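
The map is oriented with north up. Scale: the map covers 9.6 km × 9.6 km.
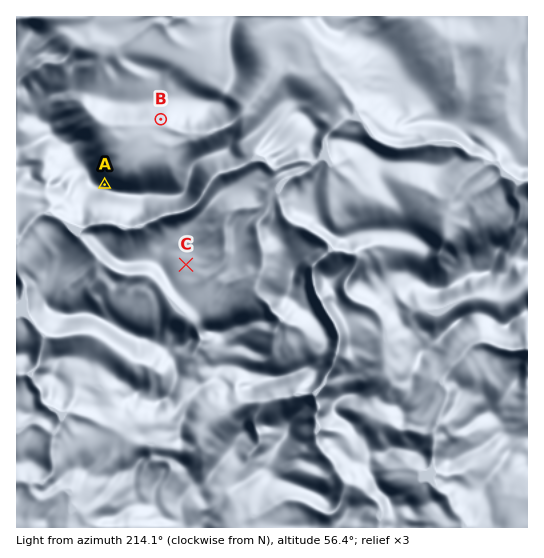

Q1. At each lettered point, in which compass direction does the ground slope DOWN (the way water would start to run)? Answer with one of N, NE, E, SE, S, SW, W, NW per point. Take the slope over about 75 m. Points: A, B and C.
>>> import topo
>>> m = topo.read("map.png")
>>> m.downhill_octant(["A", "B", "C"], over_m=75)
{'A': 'NE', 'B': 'S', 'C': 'E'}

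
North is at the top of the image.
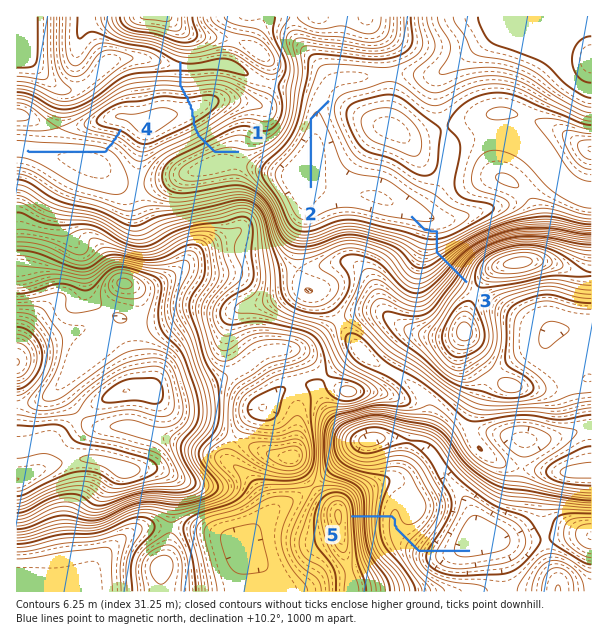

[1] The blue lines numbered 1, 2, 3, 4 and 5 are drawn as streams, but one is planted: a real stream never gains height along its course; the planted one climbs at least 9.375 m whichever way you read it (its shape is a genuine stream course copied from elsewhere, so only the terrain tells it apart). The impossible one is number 1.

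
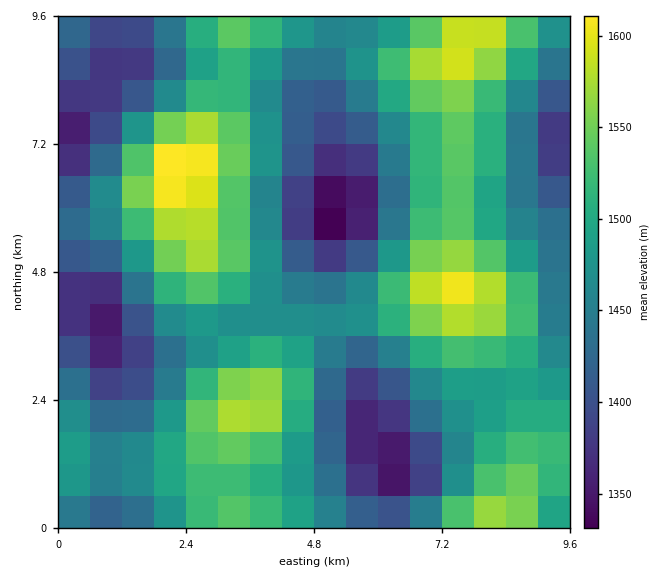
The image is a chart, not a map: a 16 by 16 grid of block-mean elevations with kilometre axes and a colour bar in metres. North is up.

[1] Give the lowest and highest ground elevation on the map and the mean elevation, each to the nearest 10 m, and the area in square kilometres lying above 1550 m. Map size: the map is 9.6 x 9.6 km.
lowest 1320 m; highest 1630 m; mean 1470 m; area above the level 11.8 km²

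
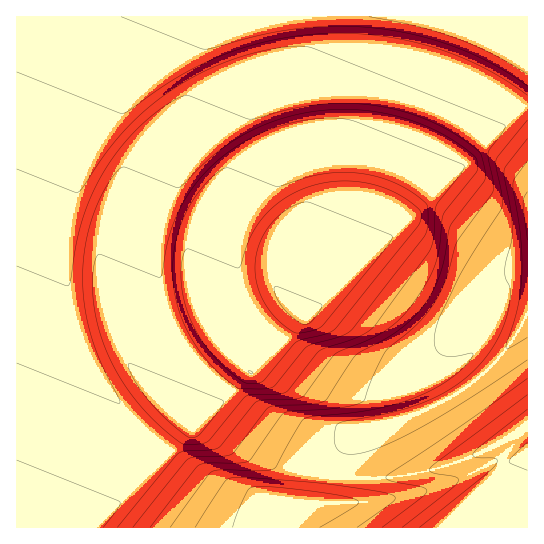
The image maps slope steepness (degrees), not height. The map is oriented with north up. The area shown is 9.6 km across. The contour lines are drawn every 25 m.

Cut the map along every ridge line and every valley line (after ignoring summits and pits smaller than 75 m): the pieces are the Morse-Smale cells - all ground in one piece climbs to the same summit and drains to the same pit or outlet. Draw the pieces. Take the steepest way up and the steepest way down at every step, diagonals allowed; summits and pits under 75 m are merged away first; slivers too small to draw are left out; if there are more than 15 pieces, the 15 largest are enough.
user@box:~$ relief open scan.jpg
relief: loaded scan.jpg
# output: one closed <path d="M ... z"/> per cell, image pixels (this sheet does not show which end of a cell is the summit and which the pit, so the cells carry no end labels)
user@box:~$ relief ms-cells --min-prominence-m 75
<path d="M527 16l-511 1 1 511 74 0 81-79 17-22 4 2 39-39 14-19 5 1 33-33 15-23 8 1 211-206 10-5z"/><path d="M527 107l-9 4-211 206-8-1-15 23-33 33-5-1-14 19-39 39-4-2-17 22-80 78 183 1 4-14 8-13 34 2 2-2 4-31 5-11 30-32 39-8 20-7 28-13 30-22 24-23 25-40z"/><path d="M527 315l-8 16-16 23-36 33-18 12-28 13-20 7-39 8-30 32-5 11-4 31-2 2-34-2-8 13-3 13 251 1z"/>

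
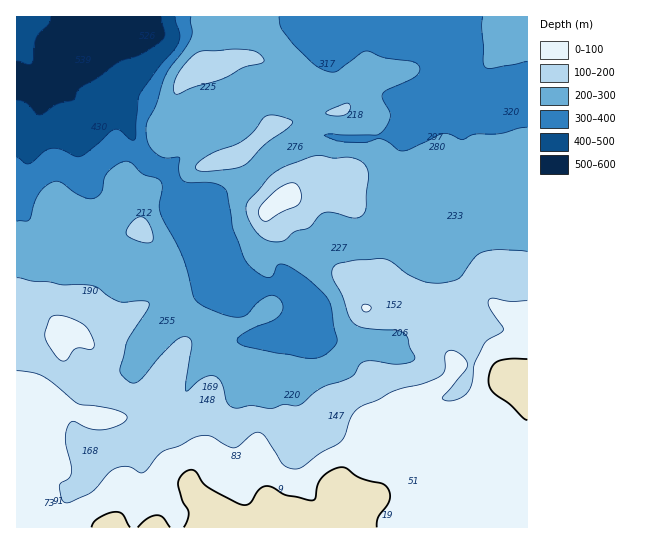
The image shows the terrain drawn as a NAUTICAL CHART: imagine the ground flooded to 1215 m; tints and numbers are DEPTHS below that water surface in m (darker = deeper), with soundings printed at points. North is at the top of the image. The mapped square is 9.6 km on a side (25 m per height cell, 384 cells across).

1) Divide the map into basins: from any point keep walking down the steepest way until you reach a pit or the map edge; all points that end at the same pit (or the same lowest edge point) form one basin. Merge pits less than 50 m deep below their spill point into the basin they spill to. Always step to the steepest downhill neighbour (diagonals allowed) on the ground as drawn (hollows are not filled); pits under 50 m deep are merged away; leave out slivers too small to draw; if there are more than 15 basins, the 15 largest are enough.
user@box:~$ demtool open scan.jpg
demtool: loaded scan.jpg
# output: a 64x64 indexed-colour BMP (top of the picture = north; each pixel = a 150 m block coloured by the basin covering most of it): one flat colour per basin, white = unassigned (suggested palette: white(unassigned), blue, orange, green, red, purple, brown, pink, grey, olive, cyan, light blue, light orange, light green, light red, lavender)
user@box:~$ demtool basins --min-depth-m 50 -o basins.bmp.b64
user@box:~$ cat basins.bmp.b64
<image width="64" height="64" href="data:image/bmp;base64,Qk12CAAAAAAAAHYAAAAoAAAAQAAAAEAAAAABAAQAAAAAAAAIAAATCwAAEwsAABAAAAAAAAAA////ALR3HwAOf/8ALKAsACgn1gC9Z5QAS1aMAMJ34wB/f38AIr28AM++FwDox64AeLv/AIrfmACWmP8A1bDFABERERERERERERERERERERERERERERERERERERERERERERERERERERERERERERERERERERERERERERERERERERERERERERERERERERERERERERERERERERERERERERERERERERERERERERERERERERERERERERERERERERERERERERERERERERERERERERERERERERERERERERERERERERERERERERERERERERERERERERERERERERERERERERERERERERERERERERERERERERERERERERERERERERERERERERERERERERERERERERERERERERERERERERERERERERERERERERERERERERERERERERERERERERERERERERERERERERERERERERERERERERERERERERERERERERERERERERERERERERERERERERERERERERERERERERERERERERERERERERERERERERERERERERERERERERERERERERERERERERERERERERERERERERERERERERERERERERERERERERERERERERERERERERERERERERERERERERERERERERERERERERERERERERERERERERERERERERERERERERERERERERERERERERERERERERERERERERERERERERERERERERERERERERERERERERERERERERERERERERERERERERERERERERERERERERERERERERERERERERERERERERERERERERERERERERERERERERERERERERERERERERERERERERERERERERERERERERERERERERERERERERERERERERERERERERERERERERERERERERERERERERERERERERERERERERERERERERERERERERERERERERERERERERERERERERERERERERERERERERERERERERERERERERERERERERERERERERERERERERERERERERERERERERERERERERERERERERERERERERERERERERERERERERERERERERERERERERERERERERERERERERERERERERERERERERERERERERERERERERERERERERERERERERERERERERERERERERERERERERERERERERERERERERERERERERERERESIiIiEREREREREREREREREREREREREREREREREiERESIiIiIhERERERERERERERERERERERERERERERESIiIiIiIiIiERERERERERERERERERERERERERERERESIiIiIiIiIiIRERERERERERERERERERERERERERERESIiIiIiIiIiIhERERERERERERERERERERERERERERESIiIiIiIiIiIiERERERERERERERERERERERERERERERIiIiIiIiIiIiERERERERERERERERERERERERERERERIiIiIiIiIiIiIRERERERERERERERERERERERERERERIiIiIiIiIiIiIRERERERERERERERERERERERERERERIiIiIiIiIiIiIhEREREREREREREREREREREREREREREiIiIiIiIiIiIiEREREREREREREREREREREREREREREiIiIiIiIiIiIiIRERERERERERERERERERERERERERESIiIiIiIiIiIiIhERERERERERERERERERERERERERESIiIiIiIiIiIiIiIREREREREREREREREREREREREREiIiIiIiIiIiIiIiIhEREREREREREREREREREREREREiIiIiIiIiIiIiIiIiIREREREREREREREREREREREREiIiIiIiIiIiIiIiIiIhEREREREREREREREREREREREiIiIiIiIiIiIiIiIiIiIREREREREREREREREREREREiIiIiIiIiIiIiIiIiIiIiIREREREREREREREREREREiIiIiIiIiIiIiIiIiIiIiIiIRERERERERERERERERERIiIiIiIiIiIiIiIiIiIiIiIhERERERERERERERERERESIiIiIiIiIiIiIiIiIiIiIiEREREREREREREREREREREiIiIiIiIiIiIiIiIiIiIiIREREREREREREREREREREREiIiIiIiIiIiIiIiIiIiIhERERERERERERERERERERERERIiIiIiIiIiIiIiIiIiERERERERERERERERERERERERERIiIiIiIiIiIiIiIiIRERERERERERERERERERERERERIiIiIiIiIiIiIiIiIhEREREREREREREREREREREREREiIiIiIiIiIiIiIiIiEREREREREREREREREREREREREiIiIiIiIiIiIiIiIiIRERERERERERERERERERERERIiIiIiIiIiIiIiIiIiIhERERERERERERERERERERESIiIiIiIiIiIiIiIiIiIiEREREREREREREREREREREiIiIiIiIiIiIiIiIiIiIiIREREREREREREREREREREiIiIiIiIiIiIiIiIiIiIiIhERERERERERERERERERESIiIiIiIiIiIiIiIiIiIiIiERERERERERERERERERERIiIiIiIiIiIiIiIiIiIiIiIREREREREREREREREREREiIiIiIiIiIiIiIiIiIiIiIhERERERERERERERERERESIiIiIiIiIiIiIiIiIiIiIi"/>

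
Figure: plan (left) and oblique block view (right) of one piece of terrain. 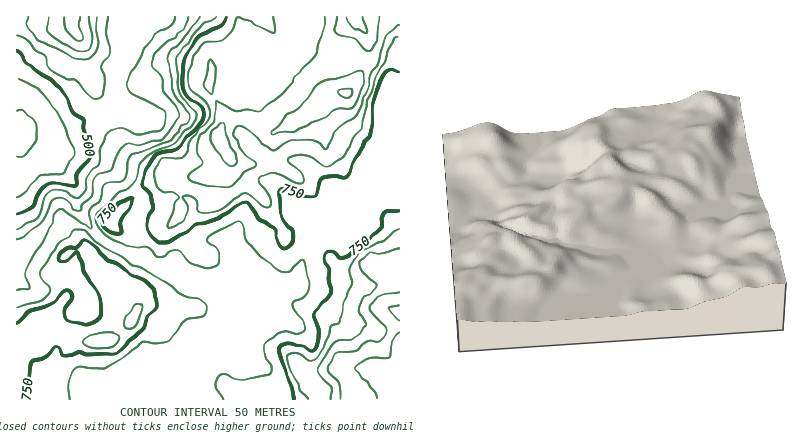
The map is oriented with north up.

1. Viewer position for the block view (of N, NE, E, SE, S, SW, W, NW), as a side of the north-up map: S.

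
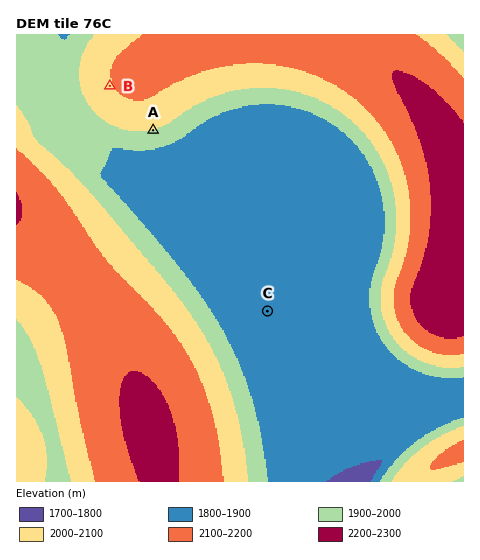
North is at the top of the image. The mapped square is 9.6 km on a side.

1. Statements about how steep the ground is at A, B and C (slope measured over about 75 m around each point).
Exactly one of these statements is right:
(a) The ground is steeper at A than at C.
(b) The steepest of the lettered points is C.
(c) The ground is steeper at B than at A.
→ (a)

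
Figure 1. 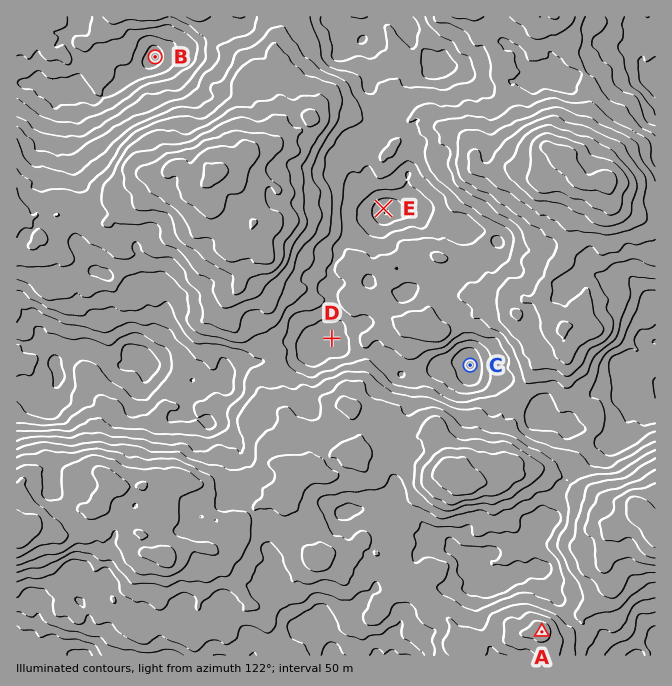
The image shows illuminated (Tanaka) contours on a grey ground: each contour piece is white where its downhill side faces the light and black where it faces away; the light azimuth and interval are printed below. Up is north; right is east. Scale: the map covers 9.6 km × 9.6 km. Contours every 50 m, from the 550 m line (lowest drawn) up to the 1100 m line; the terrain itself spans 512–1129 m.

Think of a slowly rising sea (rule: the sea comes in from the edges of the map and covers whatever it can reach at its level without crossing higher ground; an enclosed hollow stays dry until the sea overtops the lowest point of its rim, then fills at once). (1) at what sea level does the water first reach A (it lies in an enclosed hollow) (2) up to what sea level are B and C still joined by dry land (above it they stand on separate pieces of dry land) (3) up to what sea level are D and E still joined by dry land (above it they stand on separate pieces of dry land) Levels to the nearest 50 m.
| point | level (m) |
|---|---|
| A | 750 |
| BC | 850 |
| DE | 900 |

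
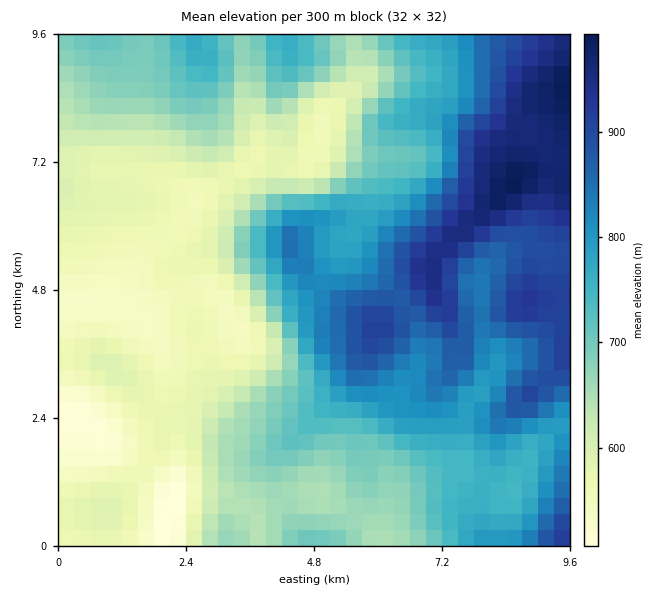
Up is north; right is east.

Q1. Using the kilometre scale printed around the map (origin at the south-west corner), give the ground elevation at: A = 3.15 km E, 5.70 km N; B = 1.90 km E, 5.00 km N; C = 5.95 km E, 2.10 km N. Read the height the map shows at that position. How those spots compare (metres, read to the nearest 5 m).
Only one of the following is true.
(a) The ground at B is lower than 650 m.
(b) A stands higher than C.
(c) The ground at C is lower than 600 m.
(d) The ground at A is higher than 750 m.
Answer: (a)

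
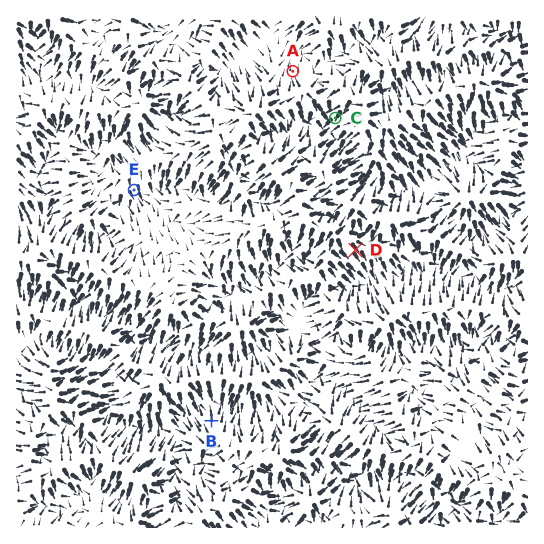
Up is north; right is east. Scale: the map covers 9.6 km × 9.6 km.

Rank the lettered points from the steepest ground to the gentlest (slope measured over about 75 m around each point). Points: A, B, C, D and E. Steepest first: B C D E A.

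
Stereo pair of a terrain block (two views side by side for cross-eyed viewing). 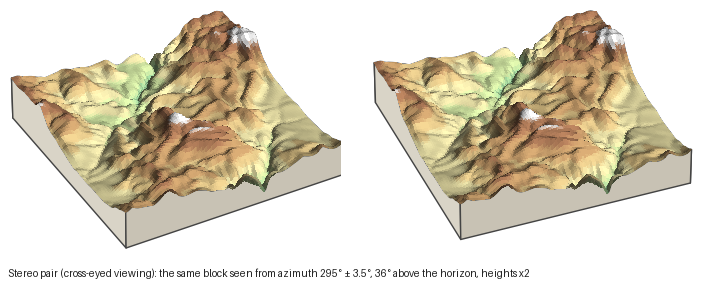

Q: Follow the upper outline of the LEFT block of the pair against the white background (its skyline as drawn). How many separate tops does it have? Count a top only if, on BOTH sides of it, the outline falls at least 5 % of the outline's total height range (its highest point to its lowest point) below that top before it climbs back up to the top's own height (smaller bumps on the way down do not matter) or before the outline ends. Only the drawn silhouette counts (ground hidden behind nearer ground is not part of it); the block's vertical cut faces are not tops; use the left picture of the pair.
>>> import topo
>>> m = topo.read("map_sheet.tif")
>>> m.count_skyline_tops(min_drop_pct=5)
2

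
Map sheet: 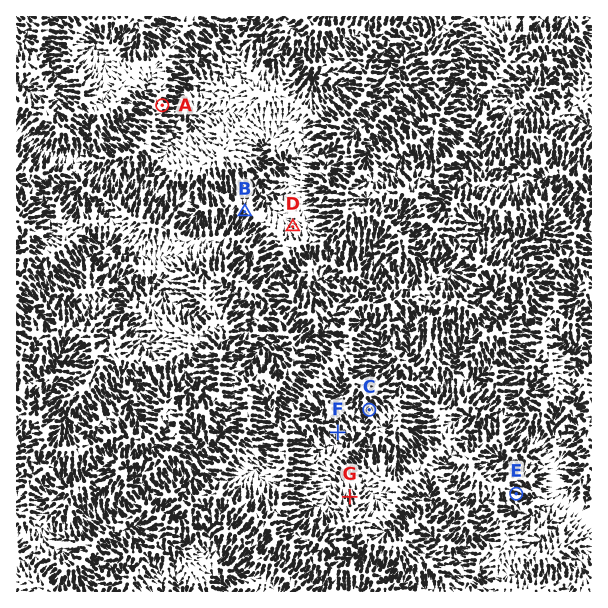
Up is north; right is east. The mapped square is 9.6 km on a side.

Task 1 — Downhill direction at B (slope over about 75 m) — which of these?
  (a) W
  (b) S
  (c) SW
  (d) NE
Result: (c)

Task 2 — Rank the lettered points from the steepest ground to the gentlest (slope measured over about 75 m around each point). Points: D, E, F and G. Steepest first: E F G D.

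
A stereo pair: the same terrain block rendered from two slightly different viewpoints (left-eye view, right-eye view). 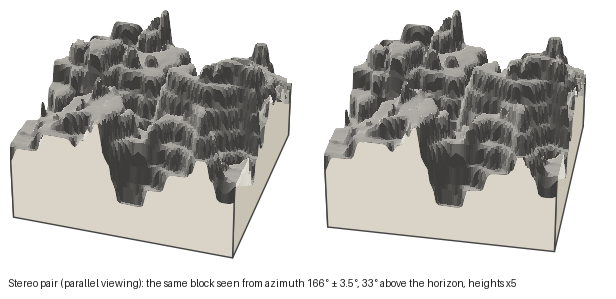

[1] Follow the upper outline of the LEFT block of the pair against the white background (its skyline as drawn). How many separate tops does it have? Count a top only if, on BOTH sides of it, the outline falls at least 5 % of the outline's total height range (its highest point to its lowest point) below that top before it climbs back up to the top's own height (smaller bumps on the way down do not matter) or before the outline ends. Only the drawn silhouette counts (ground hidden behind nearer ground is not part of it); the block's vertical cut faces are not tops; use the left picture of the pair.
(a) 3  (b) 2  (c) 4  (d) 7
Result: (c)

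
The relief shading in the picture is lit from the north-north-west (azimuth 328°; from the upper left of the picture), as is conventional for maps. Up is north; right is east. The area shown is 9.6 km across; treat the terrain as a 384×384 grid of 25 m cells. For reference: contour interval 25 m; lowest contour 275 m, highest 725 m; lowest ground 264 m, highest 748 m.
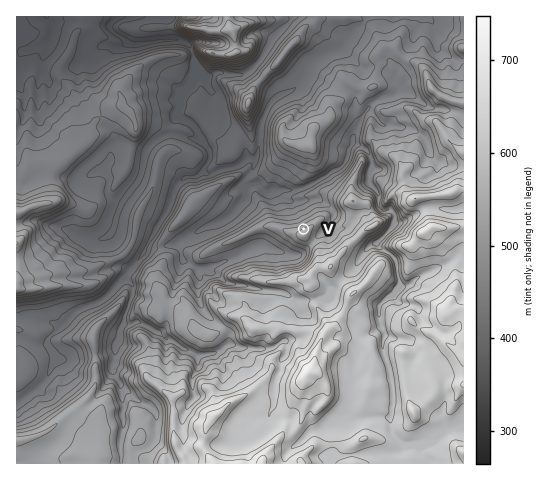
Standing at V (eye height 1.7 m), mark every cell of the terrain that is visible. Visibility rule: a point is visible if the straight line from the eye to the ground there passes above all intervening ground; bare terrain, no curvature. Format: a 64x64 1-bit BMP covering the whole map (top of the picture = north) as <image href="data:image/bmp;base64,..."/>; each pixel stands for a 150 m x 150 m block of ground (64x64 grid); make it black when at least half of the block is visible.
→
<image width="64" height="64" href="data:image/bmp;base64,Qk0+AgAAAAAAAD4AAAAoAAAAQAAAAEAAAAABAAEAAAAAAAACAAATCwAAEwsAAAIAAAAAAAAA////AAAAAAAAAAAAAAAAAAAAAAAAAAAAAAAAAAAAAAAAAAAAAAAAAAAAAAAAAAAAAAAAAAAAAAAAAAAAAAAAAAAAAAAAAAAAAAAAAAAAAAAAAAAAAAAAAAAAAAAAAAAAAAAAAAAAAAAAAAAAAAAAAAAAAAAAAAAAAAAAAAAAAAAAAAAAAAAAAAAAAAAAAAAAAAAAAAAAAAAAAAAAAAAAAAAAAAAAAAAAAAAAAAAAAAAAAAAAAAAAAAAAAAAAAAAAAAAEAAAAAAD8AAUAAAAAAP/wDgAAAAAA//geAAAAAAD/+B4AAAAAAP/8DgAAAAAA//8EMAAAAAD/wIAYAAAAAP/AjAYAAAAAf4BGAIAAAAB/wEMAA4AAAP9wAYAPwAAA/3AAwA/gAAB/+ADwH+OAAA/4AH4/xwGAA/gAP7//AwAH+gAPvwcAAAf7AAP/4wAAf/EIAL/xAAB/+IwAX/yAACP4j8cP/oAAAfyH58//gAAA/sPvx8+AAAH/4c/AD+AAAf5//8Af4AAA/Hz/4A/gAAAY///gB8AAAAP+/OAA+4AAAf58YAHgAAAB/nggAPAYAAH/OCAA+DAAAf+wAAAAYAAA/+AAAABgAAB/8AAAA8AAAD/4AAADgAAAB//AADIAAAAAAEAADAAAAAAAAAAAAAAAAYMAAAAAAAAAgMAAAAAAAAAAAAAAAA=="/>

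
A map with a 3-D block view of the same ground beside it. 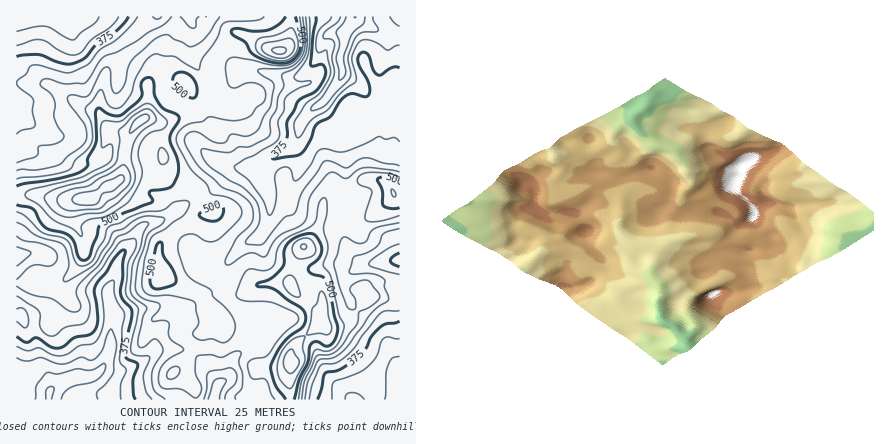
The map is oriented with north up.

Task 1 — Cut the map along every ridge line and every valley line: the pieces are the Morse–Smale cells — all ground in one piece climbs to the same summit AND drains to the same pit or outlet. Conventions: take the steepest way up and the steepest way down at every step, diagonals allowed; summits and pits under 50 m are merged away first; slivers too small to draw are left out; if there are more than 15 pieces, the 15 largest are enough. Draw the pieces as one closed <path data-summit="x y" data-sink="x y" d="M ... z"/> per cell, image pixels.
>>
<path data-summit="88 198" data-sink="50 392" d="M166 72l-8 1-11 11 0 30-12 12-6 8-5 20-1 18-5 9-12 6-16 12-30 1-22-5-22 1 0 204 179 0 0-12-15-13-7-3 14-12 11-22 18-16-20-31-34-15-3-16 0-14 2-4 17-16 22-11 5-1-9-26-24-11-8-9 0-12-4-10-2-18-10-10 12 4 10-1 11-7 10-16 0-6-4-8z"/><path data-summit="88 198" data-sink="356 16" d="M400 16l-44 0-12 17-12 0-9 7-9 22-16 15-12 0-28-7-18 0-12 17-10 3 4 17-20-4-10-11-4 12-12 14-10 4-16-2 8 8 2 18 4 10 0 12 8 9 24 11 9 26-5 1-22 11-17 16-2 4 0 14 3 16 34 15 5 5 11 19-1-13 2-4 5-3 9 1 0-32 17-20 14-6 9-12 3-12 0-12-5-14 25-3 7-9 2-18-5-14 5-16 7 5 28 9 12-1 10-5 7-10 4-16-1-16-8-11 4 3 14-1 12 13 6 3 6-1z"/><path data-summit="88 198" data-sink="16 16" d="M190 16l-174 0 0 179 22 0 22 5 30-1 16-12 12-6 5-9 1-18 5-20 6-8 12-12 0-30 13-12 10 1 16 10 12 18 24 5-4-16-9-2-17-30-2-12 3-20z"/><path data-summit="290 362" data-sink="400 380" d="M342 193l-10 0-8 7-6 28-7 12-10 10-11 28 2 10 26 24-2 14-19 16-7 12 0 46 110 0 0-28-17-40-7-8-24-18-7-14 2-16 9-7 12-5-8-1-10-11-8-18-2-20 5-14 0-6z"/><path data-summit="290 362" data-sink="356 16" d="M300 128l-6 16 5 14-2 18-7 9-24 3 4 14 0 12-3 12-9 12-14 6-17 20 1 32 14-2 20-10 18-2 10 2 11-34 10-10 7-12 6-28 8-7 13 1 1-34-4-16-36-11z"/><path data-summit="290 362" data-sink="214 400" d="M286 282l-24 2-20 10-15 2 1 6 10 7 18 7 13 12 1 4-8 12-16 6-13 8-4 18-12 10-3 14 38 0 2-6 14-2 10-4 11-12 2-24 6-10 17-14 3-4 1-12z"/><path data-summit="280 50" data-sink="356 16" d="M354 16l-62 0-2 24-2 6-6 5-10-1-26-15-12-2-19 27-1 6 4 24 10-3 12-17 18 0 34 8 8-2 16-16 7-20 9-7 12 0 10-13z"/><path data-summit="88 198" data-sink="214 400" d="M222 295l-8 2-3 5 0 10 5 10-1 2-17 14-11 22-14 12 7 3 15 13 1 12 18 0 3-14 12-10 4-18 13-8 16-6 8-12-1-4-13-12-18-7-10-7-2-6z"/><path data-summit="394 194" data-sink="356 16" d="M376 85l-17 1 8 12 0 12-4 16-9 12-16 4 4 2 3 8 0 42 7-2 14-13 10 0 10 4 8 11 6 2 0-94-12-4z"/><path data-summit="394 194" data-sink="400 380" d="M376 179l-10 0-14 13-6 2-6 20 0 14 6 16 4 8 12 12 38-4 0-64-6-1-8-12z"/><path data-summit="280 50" data-sink="16 16" d="M290 16l-100 0 3 10-3 20 1 10 18 32 5 3 4-1-4-24 1-6 19-27 12 2 26 15 10 1 6-5 2-6z"/><path data-summit="88 198" data-sink="400 380" d="M400 260l-36 5-14 7-5 8 0 12 7 14 24 18 7 8 17 40z"/><path data-summit="290 362" data-sink="50 392" d="M290 374l-3 6-9 8-10 4-14 2-1 6 37 0z"/>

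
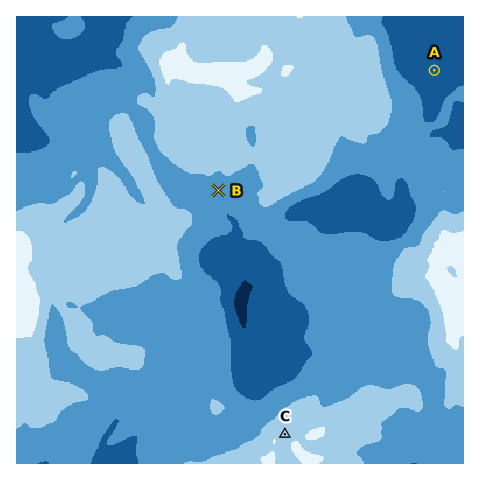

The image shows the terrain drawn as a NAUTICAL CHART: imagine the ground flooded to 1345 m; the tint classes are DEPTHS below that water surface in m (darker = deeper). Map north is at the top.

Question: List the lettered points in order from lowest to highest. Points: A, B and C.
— A B C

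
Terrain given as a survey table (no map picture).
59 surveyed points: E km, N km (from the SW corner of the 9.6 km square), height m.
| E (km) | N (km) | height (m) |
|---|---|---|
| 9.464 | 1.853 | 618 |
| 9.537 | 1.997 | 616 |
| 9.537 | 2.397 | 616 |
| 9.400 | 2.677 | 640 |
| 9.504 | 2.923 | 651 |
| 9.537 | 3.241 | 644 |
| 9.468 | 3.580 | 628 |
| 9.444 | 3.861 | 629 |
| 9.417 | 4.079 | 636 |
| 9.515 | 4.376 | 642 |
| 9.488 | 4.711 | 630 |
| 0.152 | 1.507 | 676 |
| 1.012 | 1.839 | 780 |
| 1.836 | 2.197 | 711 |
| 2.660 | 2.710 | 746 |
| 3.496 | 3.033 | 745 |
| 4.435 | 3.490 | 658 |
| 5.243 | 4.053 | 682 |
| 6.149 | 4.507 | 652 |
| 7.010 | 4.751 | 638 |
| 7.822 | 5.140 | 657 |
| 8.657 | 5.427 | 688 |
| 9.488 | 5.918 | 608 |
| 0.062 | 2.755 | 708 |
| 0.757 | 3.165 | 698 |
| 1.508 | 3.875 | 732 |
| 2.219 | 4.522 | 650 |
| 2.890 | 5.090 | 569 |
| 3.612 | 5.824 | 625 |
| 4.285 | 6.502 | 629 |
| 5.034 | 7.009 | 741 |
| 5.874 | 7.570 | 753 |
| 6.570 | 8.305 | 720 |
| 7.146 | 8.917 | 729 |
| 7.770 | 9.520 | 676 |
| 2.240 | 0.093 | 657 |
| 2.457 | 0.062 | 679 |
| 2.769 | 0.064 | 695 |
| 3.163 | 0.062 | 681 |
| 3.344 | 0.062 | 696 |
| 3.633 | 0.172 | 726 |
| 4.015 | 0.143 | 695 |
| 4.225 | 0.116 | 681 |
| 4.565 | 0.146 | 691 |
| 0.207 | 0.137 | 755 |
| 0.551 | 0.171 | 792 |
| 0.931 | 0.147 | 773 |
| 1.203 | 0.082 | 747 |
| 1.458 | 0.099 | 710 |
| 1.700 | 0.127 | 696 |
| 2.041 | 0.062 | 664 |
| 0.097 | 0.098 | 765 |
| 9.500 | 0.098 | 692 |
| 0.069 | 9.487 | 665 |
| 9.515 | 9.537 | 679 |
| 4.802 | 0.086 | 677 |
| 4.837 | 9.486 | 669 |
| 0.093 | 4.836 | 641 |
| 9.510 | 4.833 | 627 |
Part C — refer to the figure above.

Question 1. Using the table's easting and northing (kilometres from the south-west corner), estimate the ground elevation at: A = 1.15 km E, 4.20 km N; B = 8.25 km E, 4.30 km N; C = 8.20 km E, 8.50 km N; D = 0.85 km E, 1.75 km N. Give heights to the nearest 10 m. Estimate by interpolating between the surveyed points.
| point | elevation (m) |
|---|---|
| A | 680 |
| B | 620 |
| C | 660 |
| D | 780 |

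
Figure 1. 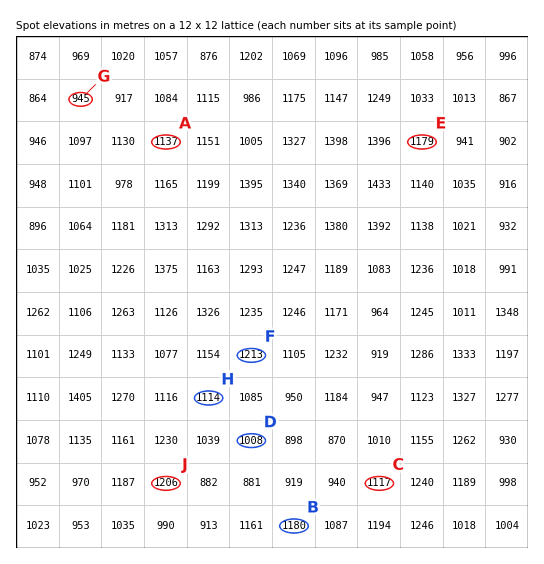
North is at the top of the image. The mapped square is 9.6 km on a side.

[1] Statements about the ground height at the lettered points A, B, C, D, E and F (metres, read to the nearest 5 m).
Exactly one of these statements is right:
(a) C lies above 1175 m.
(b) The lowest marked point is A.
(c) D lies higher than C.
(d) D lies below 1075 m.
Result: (d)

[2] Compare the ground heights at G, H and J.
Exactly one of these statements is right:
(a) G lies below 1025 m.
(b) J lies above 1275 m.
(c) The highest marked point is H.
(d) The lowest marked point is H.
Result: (a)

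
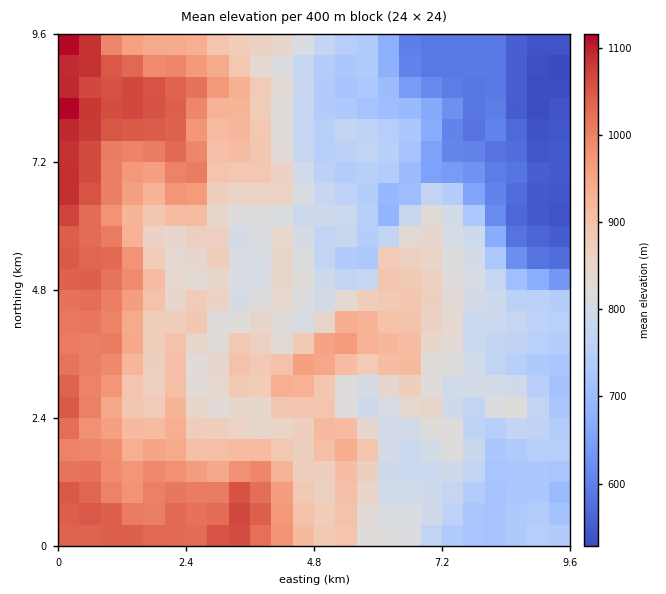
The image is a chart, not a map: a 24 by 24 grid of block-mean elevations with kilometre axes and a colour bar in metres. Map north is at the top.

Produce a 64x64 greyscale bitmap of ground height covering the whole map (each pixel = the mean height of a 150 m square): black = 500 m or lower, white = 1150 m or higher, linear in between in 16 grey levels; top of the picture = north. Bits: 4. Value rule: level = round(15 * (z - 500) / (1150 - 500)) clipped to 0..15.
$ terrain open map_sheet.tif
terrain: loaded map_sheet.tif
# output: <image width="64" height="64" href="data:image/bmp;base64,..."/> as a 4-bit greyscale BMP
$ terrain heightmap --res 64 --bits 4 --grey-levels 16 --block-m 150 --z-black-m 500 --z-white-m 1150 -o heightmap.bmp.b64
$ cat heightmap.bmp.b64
<image width="64" height="64" href="data:image/bmp;base64,Qk12CAAAAAAAAHYAAAAoAAAAQAAAAEAAAAABAAQAAAAAAAAIAAATCwAAEwsAABAAAAAAAAAAAAAAABEREQAiIiIAMzMzAERERABVVVUAZmZmAHd3dwCIiIgAmZmZAKqqqgC7u7sAzMzMAN3d3QDu7u4A////AMzMzMzMzMzMzM3d3czLuqmZmZmHeIh3ZmVVVVVVVmZlzMzMzd3MzMzMzd3dzMu6qZmZmId4iHdmZVVVVVVmZmXMzMzd3MzMzMzM3d3cy7qpmZmYh3eHd3ZlVVVVVWZmVczd3d3MzMzMzMzN3d3LqpmZmZiHd3d3dmZVVVVVVmVV3d3d3Mu7zMzMzM3d3cuqmZmZmYd3d3d3ZmVVVVVWVVXd3dzMu7vMzMzMzd3cy6qZiJmZh3d3d3d2ZVVVVVVVVN3czMu7u8zMzLzN3czLqpiImamHd3d3d3ZmVVVVVVVU3czMu7u8zMzMu7zdzMupmIiZqod3d3d3d2ZVVVVVVVXMzMy7u8zMzLu7u8zMu6mIiJmql3d3d3d3dmVVVVVVVczMzLu7u7u7u6qru7u6mYiImaqXd3d3d3d3ZVVVVVVVzMzMu6u7u7qqqqqqq7qZiZmZqph3d3d3d3dlVVVVVmXLu8y7qqu7qqmZqqqqqZiJmaqqmHd3d3d3d2VVVWZmZsy7u7uqqquqmZmamZmZiImaqqqYd3d3d4iHZlVWZmZmzLu7u6qaqqqZmZmYiZmIiZqrqph3d3d4iIdlVVZmZmbMy7u7qpmqqpiJmYiIiIiJmqqpiHd3d4iIdmVWZmZmZtzMu6qpmZqqmIiIiIiIiJmamYh3d3d4iIdmZmZ3dmZV3cy7qqmZmqqYiIiIiIiZmZmYh3d3d4iId2Zmd3d2ZVXdzLuqmYiZqph4iIiIiZmZmYh3d3d4iIh3ZmeIiHZlVd3Mu7qZiJmqmHiIiIiaqZmZh3d3d4iIiHdmd4iIdmVV3My7uqmImamHeIiZmJqqqZmHd3d4iIiHd3d3d3d2ZVXczLy7qYiJqYd4iZmZmruqmZh3d4iZmHd3d3d3dmZVVczMzLupmImph3iJmZmaq7qqmYiIiZqYd3d3d2ZmZVVVzMzMu6qYiamHeImZmZmqu7qpmZmaqph3eHd2ZmZlVVXMzMzLupmJqYd4iZmZiJqru6qqmZqqmIeId3ZmZmVVVczMzMu6mYmZiHeJmZiIiaq7u7qqqqqYiIh3dmZmZmZlzMzMzLqZiZmYd4iZmIiIiau7uqqqqpiIiHdmZmZmZmXMzMzLupmImZiHeImYh3eImqu6qpqpmYiId2ZnZmZmZszMzMu6qYiZmYd3iIiHd3eJmrqpmamZiIh3Znd2ZmZmzMzMy7qpiImZmHd3iIh3d3iaq6mZmZmIiHd3d3ZmZmbMzMzLuqmYiJmYh3d4iId3d4mqqZmZmYiId3d3ZmZmZszMzMu7qpiImZmHd3iIiHd3eImZmZmZiIh3d3ZmZmZmzMzMy7u6mIiImYh3d4iIh3d3d4iJmZmYiHd3dmZmZVXMzMzLu7qYiIiIiHd3iIiHd3d2d4mZmZiHd3d2ZVVURNzN3My7upiIiIiId3eIiId3ZmZnmZmYiId3d2ZVREMz3d3czMy6mIiIiIh3d4iIh3dmVVeamYiIh3d3ZVQzIiLd3czMy6mIiIiJmHd3iIh3dmVVVoqYiIiHd3ZlQyIiIt3MzMzLmYiIiJmYd3eIiHd2ZmVWiZiIiId3dlQyIiIi3MzMzLqYiIiImYh3d4iId2ZmZlVomIiId3d2UyIiIRHczMzMupiIiIiZh3d3iIh3Zmd2ZVeIiIh3d3ZDIiIREd3czLuqmIiIiZmHd3eIh3Zmd3ZlVWeIiHd3ZUIiERER3dzLu6qZmZmZmId3d3d3dmd3dmVEV4iId3ZkMiIRERHd3Mu7qpmZqqqYh3iHd3dmd3d2ZURGeId3dlQyIREREe7dzLu6qZqrupiIiIiIh3d3d2ZlVEV3d3dlQzIhERER7t3My7qpqru6mYiIiIiId3dmZmVURGd3dlQzMiIRERHu3dzLu6qqvMupiIiImYh3dmZmZVVEVmZVRDMiIhEREe7d3My7qqu8y6mZmZmZiHdmZmZmVVRERERDMiIiIRER7u3cy7u7q7zMqZmZmZmHdmZlVmZmVUQzMzMyIiIhERHu7dy7u7u7zMypmZmZmId2ZmVmZmZVVDMzMzIiIiEREe7d3Mu7u7vNzKmZmZmYh2ZmZmZmZlVUQzMzMiIiERER7t3cy7zMzMzLqZmqmYh3ZmZmZmZmVVRDIjMiIiIRERHu3dzMzMzMzMupmaqZiHdmZmZmZmZlVEMiIiIiIhEREe7t3dzMzN3cu6qZqpmId2ZmZmZmZmVVQyIiIiIiERER7u7d3d3d3dzLqpmqmYh3ZmZmZmZmZVVDMiIiMiERERHu7t3d3d3d3MuqqqqZiHdmZmZmZVVVVUQzIiIyIREREe7u3d3d3d3cy6qqqpmId2ZlVVVVVVVURDMiIiIRERER7u3d3d3d3czMuqqpmYh3ZmVVVVVVRERDMyIiIhERERHu7d3d3d3dzMy6qqqZiHdmZVVVVVVEMzMyIiIiEREREe7d3d3d3d3MzMu7qpmIh2ZlVVVWVUMzMiIiIiIhERER7t3d3d3d3czMy7upmIh3ZmVVVVZUMzIiIiIiIiERERDu7t3d3czMzMu7upmIh3dmZVVVVlQzIiIiIiIiIREREO7u7d3cu7u7uqqpmIh3d2ZmVVVWVDIiIiIiIiIhERER7u7tzMuqqqqqmZmIiIiHdmZmVVZUMiIiIiIiIiERERHu7tzLuqqqqqqpmZmIiIh3dmZlVlQyIiIiIiIiEREREe7u3LuqqqqqqqmZmZmYiId2ZmVWVDIiIiIiIiIRERER"/>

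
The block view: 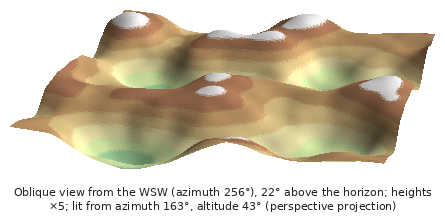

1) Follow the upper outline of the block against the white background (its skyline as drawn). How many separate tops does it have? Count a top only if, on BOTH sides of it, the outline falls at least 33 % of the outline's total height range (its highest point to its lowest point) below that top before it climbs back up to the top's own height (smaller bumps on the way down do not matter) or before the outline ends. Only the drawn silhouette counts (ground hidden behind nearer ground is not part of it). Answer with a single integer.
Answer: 0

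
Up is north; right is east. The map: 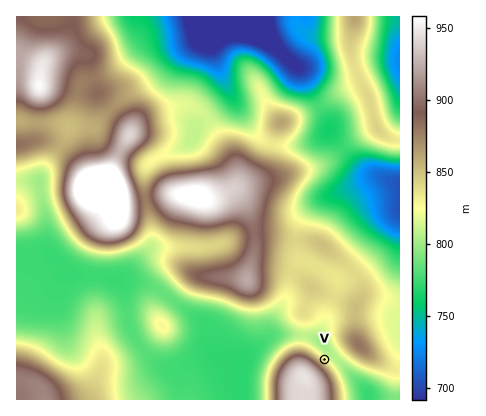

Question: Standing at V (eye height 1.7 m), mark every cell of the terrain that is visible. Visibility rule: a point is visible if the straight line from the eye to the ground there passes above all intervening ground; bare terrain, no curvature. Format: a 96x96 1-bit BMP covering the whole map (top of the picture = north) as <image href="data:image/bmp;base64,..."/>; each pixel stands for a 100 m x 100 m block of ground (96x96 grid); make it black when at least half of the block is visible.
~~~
<image width="96" height="96" href="data:image/bmp;base64,Qk2+BAAAAAAAAD4AAAAoAAAAYAAAAGAAAAABAAEAAAAAAIAEAAATCwAAEwsAAAIAAAAAAAAA////AAAAAAAAAAAAAAAAAAAAAD8AAAAAAAAAAAAAAH4AAAAAAAAAAAAAAP4AAAAAAAAAAAAAAf4AAAAAAAAAAAAAA/4AAAAAAAAAAAAAB/4AAAAAAAAAAAAAH/wAAAAAAAAAAAAAP+AAAAAAAAAAAAAc/4AAAAAAAAAAAAA//wAAAAAAAAAAAAA//wAAAAAAAAAAAAAf/gAAAAAAAAAAAAAf/AAAAAAAAAAAAAA/+AAAAAAAAAAAAAB/8AAAAAAAAAAAAAD/4AAAAAAAAAAAAAH/wAAAAAAAAAAAAAP/gAAAAAAAAAAAAA//gAAAAAAAAAAAAB//gAAAAAAAAAAAAC//wAAAAAAAAAAAAEH/4AAAAAAAAAAAAcD/4AAAAAAAAAAAH8D/4AAAAAAAAAAAf8D/gAAAAAAAAAAB/8D/AAAAAAAAAAAD/8D8AAAAAAAAAAAO/8DgAAAAAAAAAAA4f8AAAAAAAAAAAABwP+AAAAAAAAAAAAAAH+AAAAAAAAAAAAAAH+AAAAAAAAAAAAAAH+AAAAAAAAAAAAAAH+AAAAAAAAAAAAAAD+AAAAAAAAAAAAAAD+ADgAAAAAAAAAAAD+AHAAAAAAAAAAAAD+AOAAAAAAAAAAAAB+AIAAAAAAAAAAAAB+AAAAAAAAAAAAAAB+AAAAAAAAAAAAAAB+AAAAAAAAAAAAAAD+AAAAAAAAAwAAAAD+AAAAAAAABwAAAAH8AAAAAAAABwAAAAP8AAAAAAAABwAAAAf8AAAAAAAABwAAAA/8AAAAAAAABwAAA//8AAAAAAAAHgAAD//8AAAAAAAB/gAAAf/8AAAAAAAB/AAAAD/+AAAAAAAA/AAAAA/+AAAAAAAAOAAAAAP/AAAAAAAAAAAAAAB/AAAAAAAAAAAAAAADgAAAAAAAAAAAAAAAAAAAAAAAAAAAAAAAAAAAAAAAAAAAAAAAAAAAAAAAAAAAAAAAAAAAAAAAAAAAAAAAAAAAAAAAAAAAAAAAAAAAAAAAAAAAAAAAAAAAAAAAAAAAAAAAAAAAAAAAAAAAAAAAAAAAAAAAAAAAAAAAAAAAAAAAAAAAAAAAAAAAAAAAAAAAAAAAAAAAAAAAAAAAAAAAAAAAAAAAAAAAAAAAAAAAAAAAAAAAAAAAAAAAAAAAAAAAAAAAAAAAAAAAAAAAAAAAAAAAAAAAAAAAAAAAAAAAAAAAAAAAAAAAAAAAAAAAAAAAAAAAAAAAAAAAAAAAAAAAAAAAAAAAAAAAAAAAAAAAAAAAAAAAAAAAAAAAAAAAAAAAAAAAAAAAAAAAAAAAAAAAAAAAAAAAAAAAAAAAAAAAAAAAAAAAAAAAAAAAAAAAAAAAAAAAAAAAAAAAAAAAAAAAAAAAAAAAAAAAAAAAAAAAAAAAAAAAAAAAAAAAAAAAAAAAAAAAAAAAAAAAAAAAAAAAAAAAAAAAAAAAAAAAAAAAAAAAAAAAAAAAAAAAAAAAAAAAAAAAAAAAAAAAAAAAAAAAAAAAAAAAAAAAAAAAAAAAAAAAAAAAAAAAAAAAAAAAAAAAAAAAAAAAA="/>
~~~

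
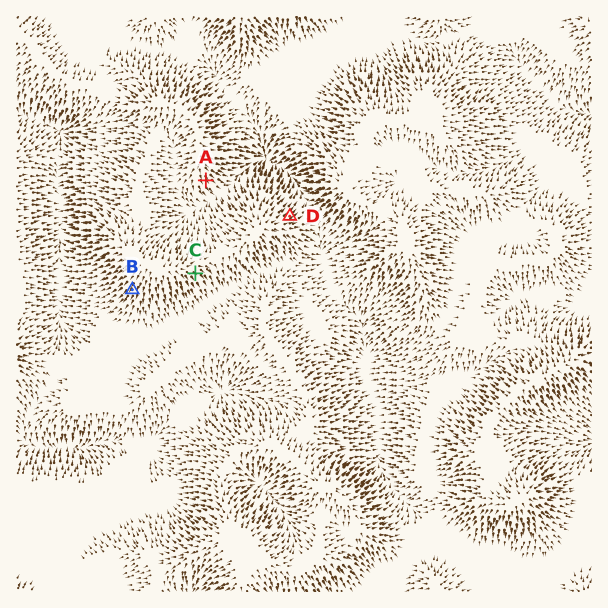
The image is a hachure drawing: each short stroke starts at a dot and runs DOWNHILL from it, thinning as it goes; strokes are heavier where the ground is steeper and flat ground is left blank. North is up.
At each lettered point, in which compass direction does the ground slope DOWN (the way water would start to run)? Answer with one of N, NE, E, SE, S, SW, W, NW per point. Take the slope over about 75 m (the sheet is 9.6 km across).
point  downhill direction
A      SE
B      SW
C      SE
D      NE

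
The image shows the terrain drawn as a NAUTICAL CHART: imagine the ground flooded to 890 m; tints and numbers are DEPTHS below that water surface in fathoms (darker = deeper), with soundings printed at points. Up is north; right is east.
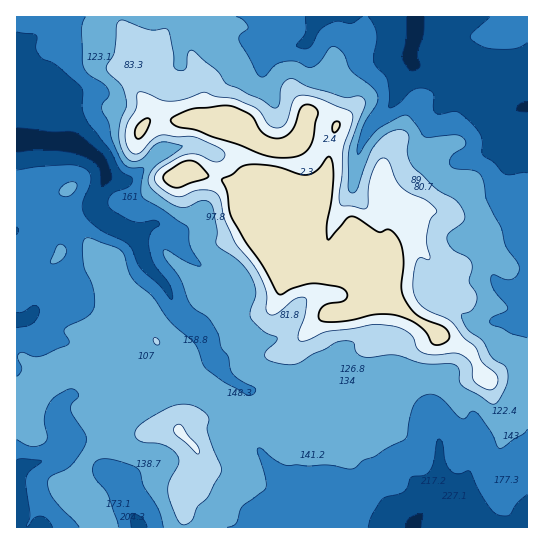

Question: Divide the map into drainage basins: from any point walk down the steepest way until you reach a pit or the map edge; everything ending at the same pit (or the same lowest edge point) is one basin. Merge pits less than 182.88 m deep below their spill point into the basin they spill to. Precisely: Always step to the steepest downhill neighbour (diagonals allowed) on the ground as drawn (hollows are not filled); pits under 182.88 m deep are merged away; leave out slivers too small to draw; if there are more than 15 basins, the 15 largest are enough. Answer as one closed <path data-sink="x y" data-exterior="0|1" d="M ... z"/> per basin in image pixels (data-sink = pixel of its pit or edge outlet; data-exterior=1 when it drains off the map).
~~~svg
<path data-sink="17 139" data-exterior="1" d="M197 16l-181 1 0 385 11 1 13-20 21-18 13-1 13 4 19 0 9-4 6-8 8-5 26-11 4 6 6 39 12 33 2 13 12-8 18 0 16 5 44-1 16 6 20-12 20 2 30-8 20-2 8-6 8-16 14-16 8-21 8-7 9-4 7-8 0-2-28-18-27-22-8-1-9-14-12-14-11 1-13 6-27 2-17-2-8-6-9-19 0-13 8-12 17-16 8-1 9 3 9-9 9-27 1-28 7-17-21-9-9-1-7 22-8 6-14 3-19-6-21-16-28-5-5-7 1-31-14-31 0-13 6-16z"/><path data-sink="415 17" data-exterior="1" d="M527 16l-329 0-7 22 1 17 13 27-1 31 5 7 28 5 21 16 19 6 14-3 8-6 7-22 9 1 21 9-7 17-1 28-9 27-9 9-9-3-8 1-17 16-8 12 0 13 9 19 8 6 17 2 27-2 13-6 11-1 12 14 9 14 8 1 35 27 50 29 8 9 5 13 6 8 11-6 18-20 13-2z"/><path data-sink="414 527" data-exterior="1" d="M438 333l-8 10-9 4-8 7-8 21-14 16-8 16-8 6-20 2-30 8-20-2-20 12-16-6-44 1-16-5-18 0-6 2-5 8 16 16 3 5 0 9-4 10-14 18 3 36 343 1 1-175-13 0-18 20-11 6-6-8-5-13-8-9z"/><path data-sink="17 511" data-exterior="1" d="M155 340l-26 11-8 5-6 8-9 4-19 0-13-4-13 1-21 18-13 20-11 0 1 125 167-1-3-36 16-24 2-13-20-24-2-12-5-11-9-33-4-28z"/>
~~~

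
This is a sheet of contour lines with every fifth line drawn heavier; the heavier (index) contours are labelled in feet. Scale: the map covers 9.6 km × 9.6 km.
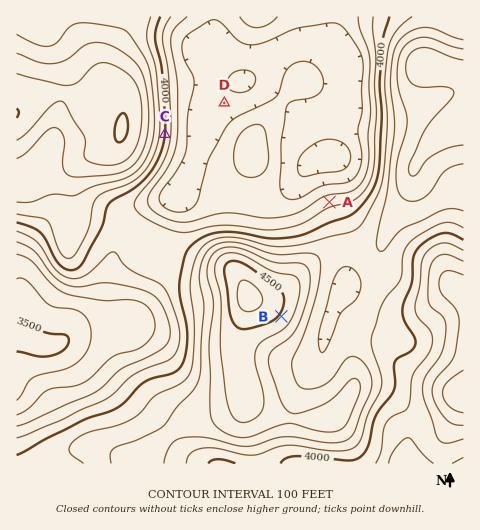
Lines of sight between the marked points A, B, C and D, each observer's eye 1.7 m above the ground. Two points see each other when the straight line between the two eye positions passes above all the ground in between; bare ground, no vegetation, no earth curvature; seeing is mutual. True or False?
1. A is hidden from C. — False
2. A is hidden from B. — True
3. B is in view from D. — False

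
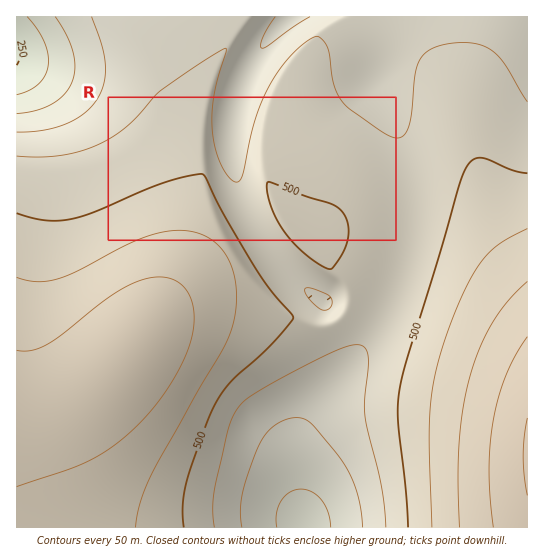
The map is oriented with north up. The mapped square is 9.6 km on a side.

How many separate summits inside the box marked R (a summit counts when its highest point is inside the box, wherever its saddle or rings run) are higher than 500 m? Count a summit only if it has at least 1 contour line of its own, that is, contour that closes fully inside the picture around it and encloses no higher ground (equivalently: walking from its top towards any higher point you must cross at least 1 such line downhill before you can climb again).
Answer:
1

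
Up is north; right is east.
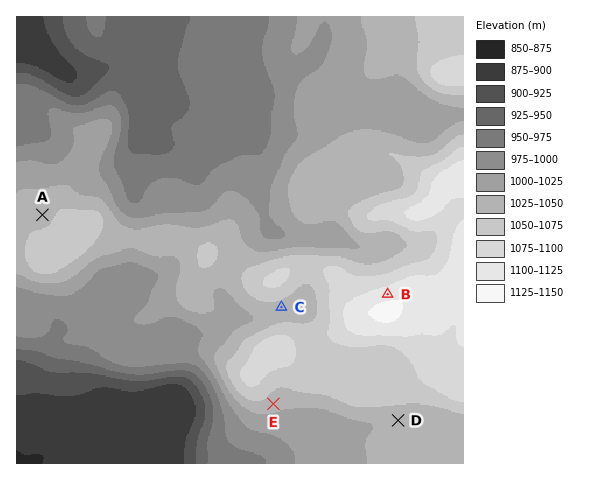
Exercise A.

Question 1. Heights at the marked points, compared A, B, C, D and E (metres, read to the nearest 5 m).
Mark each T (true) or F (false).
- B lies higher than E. T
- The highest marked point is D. F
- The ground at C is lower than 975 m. F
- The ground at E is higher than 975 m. T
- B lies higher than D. T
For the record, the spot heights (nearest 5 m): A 1045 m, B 1115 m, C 1040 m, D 1025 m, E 1035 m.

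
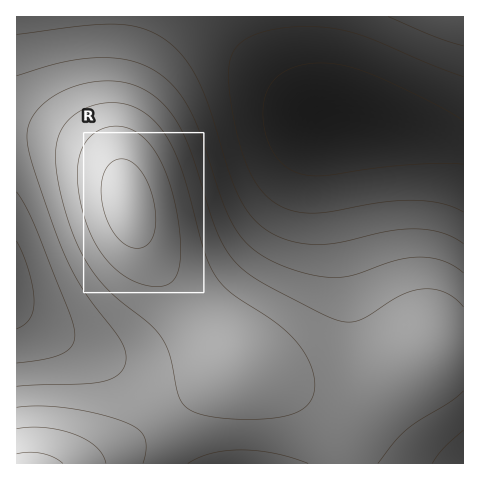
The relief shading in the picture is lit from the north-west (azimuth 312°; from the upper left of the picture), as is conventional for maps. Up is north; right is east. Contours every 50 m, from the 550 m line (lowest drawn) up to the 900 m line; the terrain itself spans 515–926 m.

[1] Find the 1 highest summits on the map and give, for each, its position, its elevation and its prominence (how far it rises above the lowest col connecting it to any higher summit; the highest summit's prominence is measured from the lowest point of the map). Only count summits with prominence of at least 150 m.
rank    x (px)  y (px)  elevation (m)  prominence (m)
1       129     204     926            411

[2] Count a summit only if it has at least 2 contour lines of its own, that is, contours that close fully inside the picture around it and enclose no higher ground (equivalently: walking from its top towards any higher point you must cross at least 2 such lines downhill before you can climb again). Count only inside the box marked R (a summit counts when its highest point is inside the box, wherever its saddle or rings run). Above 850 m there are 1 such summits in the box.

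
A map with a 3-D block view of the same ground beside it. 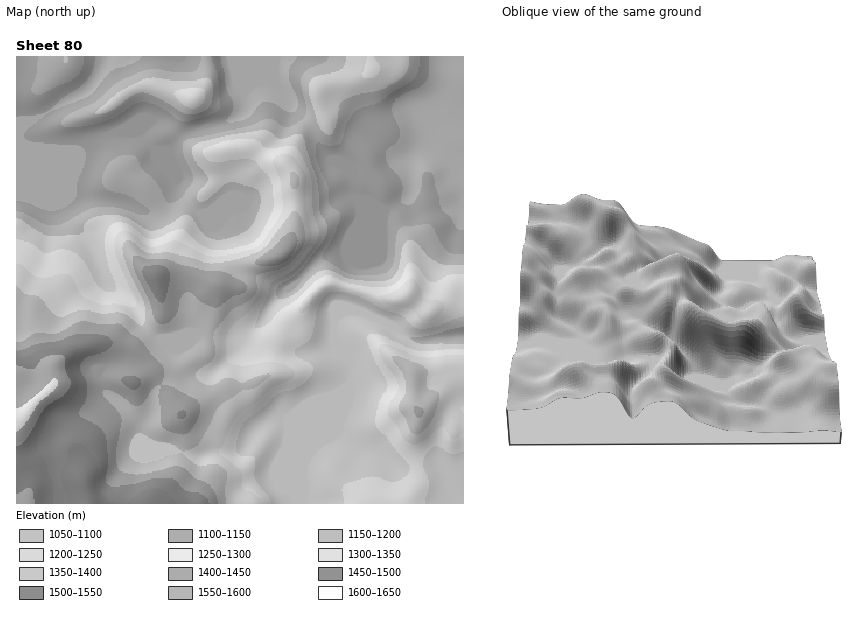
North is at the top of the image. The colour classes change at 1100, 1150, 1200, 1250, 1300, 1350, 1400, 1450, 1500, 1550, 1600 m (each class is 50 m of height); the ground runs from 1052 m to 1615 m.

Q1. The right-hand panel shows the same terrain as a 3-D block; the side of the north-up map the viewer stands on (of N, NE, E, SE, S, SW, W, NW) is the E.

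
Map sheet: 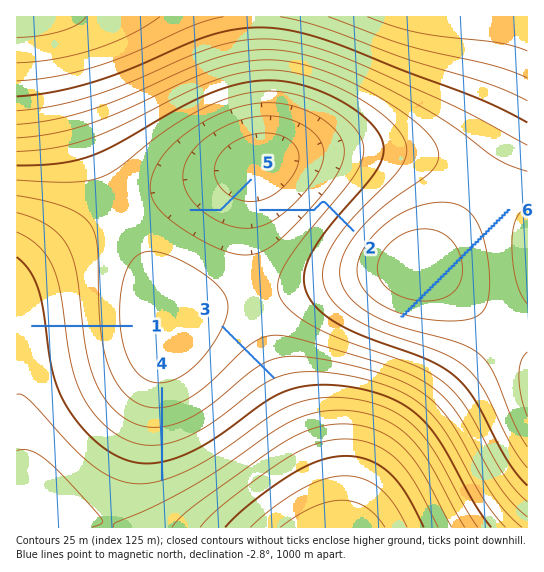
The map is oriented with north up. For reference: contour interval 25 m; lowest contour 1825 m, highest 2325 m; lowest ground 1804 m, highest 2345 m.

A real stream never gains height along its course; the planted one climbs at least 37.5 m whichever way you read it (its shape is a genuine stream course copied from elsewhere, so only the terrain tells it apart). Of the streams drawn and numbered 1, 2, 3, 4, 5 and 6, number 6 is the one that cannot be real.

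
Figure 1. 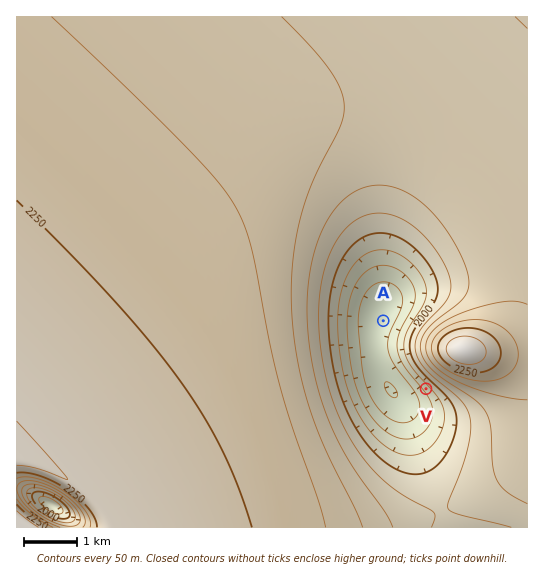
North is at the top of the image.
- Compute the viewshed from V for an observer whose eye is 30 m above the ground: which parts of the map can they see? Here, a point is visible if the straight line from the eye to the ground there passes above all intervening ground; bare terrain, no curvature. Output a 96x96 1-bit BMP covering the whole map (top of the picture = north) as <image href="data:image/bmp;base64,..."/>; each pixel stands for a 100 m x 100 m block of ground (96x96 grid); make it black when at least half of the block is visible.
<image width="96" height="96" href="data:image/bmp;base64,Qk2+BAAAAAAAAD4AAAAoAAAAYAAAAGAAAAABAAEAAAAAAIAEAAATCwAAEwsAAAIAAAAAAAAA////AAAAAAAAAAAAAAAAABwAAAAAAAAAAAAAAH8AAAAAAAAAAAAAAf/AAAAAAAAAAAAAA//wAAAAAAAAAAAAB//4AAAAAAAAAAAAD//+AAAAAAAAAAAAH///AAAAAAAAAAAAP///gAAAAAAAAAAAP///wAAAAAAAAAAAf///8AAAAAAAAAAA////8AAAAAAAAAAA////+AAAAAAAAAAB/////AAAAAAAAAAB/////gAAAAAAAAAD/////gAAAAAAAAAD/////gAAAAAAAAAH/////wAAAAAAAAAH/////wAAAAAAAAAH/////wAAAAAAAAAP/////gAAAAAAAAAP/////gAAAAAAAAAP/////AAAAAAAAAAf////+AAAAAAAAAAf////8AAAAAAAAAAf////4AAAAAAAAAAf////wAAAAAAAAAA/////wAAAAAAAAAA/////wAAAAAAAAAA/////wAAAAAAAAAA/////wAAAAAAAAAB/////gAAAAAAAAAB///4GAAAAAAAAAAB///wAAAAAAAAAAAB///gAAAAAAAAAAAB///AAAAAAAAAAAAB//+AAAAAAAAAAAAB//+AAAAAAAAAAAAB//8AAAAAAAAAAAAB//8AAAAAAAAAAAAB//4AAAAAAAAAAAAB//4AAAAAAAAAAAAD//wAAAAAAAAAAAAB//wAAAAAAAAAAAAB//wAAAAAAAAAAAAB//gAAAAAAAAAAAAB//gAAAAAAAAAAAAB//gAAAAAAAAAAAAB//gAAAAAAAAAAAAB//AAAAAAAAAAAAAB//AAAAAAAAAAAAAB//AAAAAAAAAAAAAA/+AAAAAAAAAAAAAA/+AAAAAAAAAAAAAA/+AAAAAAAAAAAAAA/+AAAAAAAAAAAAAAf8AAAAAAAAAAAAAAf8AAAAAAAAAAAAAAf4AAAAAAAAAAAAAAP4AAAAAAAAAAAAAAP4AAAAAAAAAAAAAAHwAAAAAAAAAAAAAAHwAAAAAAAAAAAAAADgAAAAAAAAAAAAAABgAAAAAAAAAAAAAABAAAAAAAAAAAAAAAAAAAAAAAAAAAAAAAAAAAAAAAAAAAAAAAAAAAAAAAAAAAAAAAAAAAAAAAAAAAAAAAAAAAAAAAAAAAAAAAAAAAAAAAAAAAAAAAAAAAAAAAAAAAAAAAAAAAAAAAAAAAAAAAAAAAAAAAAAAAAAAAAAAAAAAAAAAAAAAAAAAAAAAAAAAAAAAAAAAAAAAAAAAAAAAAAAAAAAAAAAAAAAAAAAAAAAAAAAAAAAAAAAAAAAAAAAAAAAAAAAAAAAAAAAAAAAAAAAAAAAAAAAAAAAAAAAAAAAAAAAAAAAAAAAAAAAAAAAAAAAAAAAAAAAAAAAAAAAAAAAAAAAAAAAAAAAAAAAAAAAAAAAAAAAAAAAAAAAAAAAAAAAAAAAAAAAAAAAAAAAAAAAAAAAAAAAAAAAAAAAAAAAAAAAAAAAAAAAAAAAAAAAAAAAAAAAAAAAAAAAAAAAAAAAAAAAAAAAAAAAAAAAAAAAAAAAAAAAAAAAAAAAAA="/>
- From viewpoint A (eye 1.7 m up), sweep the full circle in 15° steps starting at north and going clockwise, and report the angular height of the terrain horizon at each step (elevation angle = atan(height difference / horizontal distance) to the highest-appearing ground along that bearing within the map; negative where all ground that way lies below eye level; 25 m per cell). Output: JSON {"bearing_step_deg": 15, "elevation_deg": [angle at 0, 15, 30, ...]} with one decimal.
{"bearing_step_deg": 15, "elevation_deg": [6.6, 7.0, 7.8, 8.4, 9.1, 11.4, 16.1, 20.4, 20.2, 15.0, 9.3, 5.4, 4.6, 6.2, 7.8, 9.3, 10.4, 11.1, 11.2, 10.8, 10.0, 8.8, 7.6, 6.8]}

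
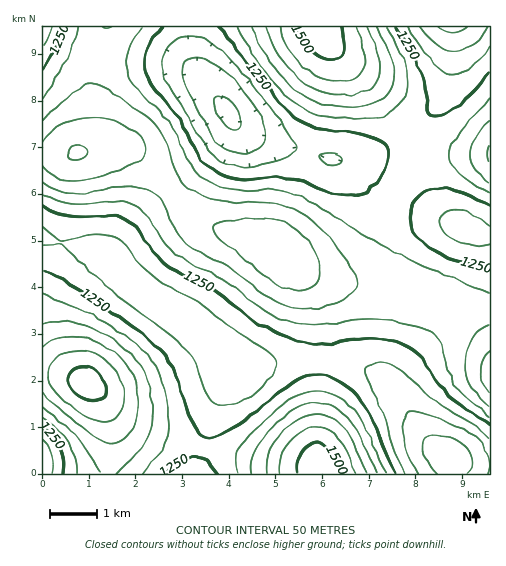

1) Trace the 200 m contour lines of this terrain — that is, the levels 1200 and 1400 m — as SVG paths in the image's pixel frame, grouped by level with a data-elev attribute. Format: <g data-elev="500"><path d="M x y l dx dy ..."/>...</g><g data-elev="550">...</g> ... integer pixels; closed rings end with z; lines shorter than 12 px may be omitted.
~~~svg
<g data-elev="1200"><path d="M406 473l-11-21-14-44-15-31 0-9 5-4 13-1 14 5 34 31 43 27 14 12"/><path d="M43 439l6 9 3 8 1 8-1 9"/><path d="M489 245l-18 0-17-5-11-8-2-5-1-6 2-5 3-4 12-2 15 4 17 12"/><path d="M43 227l18 13 38-6 10 2 8 3 8 7 19 22 11 9 45 26 34 27 35 22 7 9 0 5-2 6-13 15-18 13-15 5-12-2-9-9-13-35-13-16-69-52-50-46-5-1-14 1"/><path d="M236 167l-15-5-13-12-43-72-3-12 1-11 7-10 9-7 11-3 10 2 11 5 12 10 32 36 41 58 0 3-2 4-19 8-21 5z"/><path d="M330 164l-8-4-2-3 1-2 11-2 6 1 3 3 1 4-3 3z"/><path d="M489 47l-10 13-11 9-9 5-9 1-7-4-8-7-28-37"/><path d="M52 27l-9 19"/></g><g data-elev="1400"><path d="M366 473l-12-30-10-15-13-11-14-3-10 1-9 4-17 15-13 20-2 9 0 10"/><path d="M43 394l13 13 32 25 11 7 8 4 9-1 9-5 7-9 5-13 1-19-4-17-9-15-14-13-18-10-20-5-16 3-14 9"/><path d="M489 349l-6 10-3 12 3 10 6 11"/><path d="M294 290l10 0 8-3 6-6 3-8-2-11-5-11-8-12-9-9-15-9-18-3-37 3-9 2-4 3-1 5 5 7 45 37 16 11z"/><path d="M43 164l7 8 10 6 11 3 11 0 15-4 39-14 8-6 2-7-4-11-11-10-17-8-20-4-15 1-14 5-13 9-9 11"/><path d="M489 145l-1 9 1 8"/><path d="M266 27l4 11 7 14 10 14 11 12 10 8 11 5 12 3 13 1 12-1 10-3 8-6 5-8 1-8-1-11-12-31"/></g>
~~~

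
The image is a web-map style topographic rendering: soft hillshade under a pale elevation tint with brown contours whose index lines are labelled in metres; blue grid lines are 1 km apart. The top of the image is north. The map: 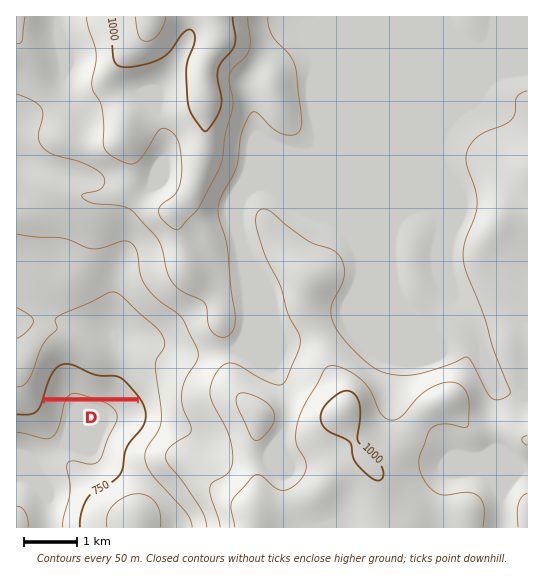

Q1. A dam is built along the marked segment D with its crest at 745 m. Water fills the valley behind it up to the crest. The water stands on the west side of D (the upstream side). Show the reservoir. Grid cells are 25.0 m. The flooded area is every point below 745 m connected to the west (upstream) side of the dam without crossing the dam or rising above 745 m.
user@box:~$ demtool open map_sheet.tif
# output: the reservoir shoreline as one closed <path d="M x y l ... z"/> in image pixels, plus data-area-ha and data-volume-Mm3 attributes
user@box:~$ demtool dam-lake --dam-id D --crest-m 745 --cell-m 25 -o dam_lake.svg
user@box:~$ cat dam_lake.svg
<path d="M73 367l-11 0-9 7-6 16-1 7 90 0-17-17-24-3-22-10z" data-area-ha="65" data-volume-Mm3="13.79"/>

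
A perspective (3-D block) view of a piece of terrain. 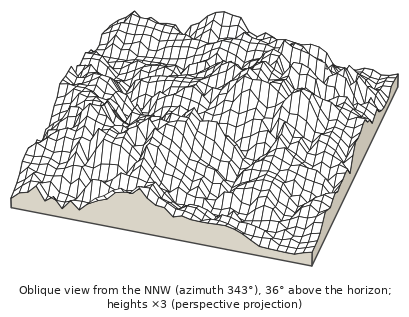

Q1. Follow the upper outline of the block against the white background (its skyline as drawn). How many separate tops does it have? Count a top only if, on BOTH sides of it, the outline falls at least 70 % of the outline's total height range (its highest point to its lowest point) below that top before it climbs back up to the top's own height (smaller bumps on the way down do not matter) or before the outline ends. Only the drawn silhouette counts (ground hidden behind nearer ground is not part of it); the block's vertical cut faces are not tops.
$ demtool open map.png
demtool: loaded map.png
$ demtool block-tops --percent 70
0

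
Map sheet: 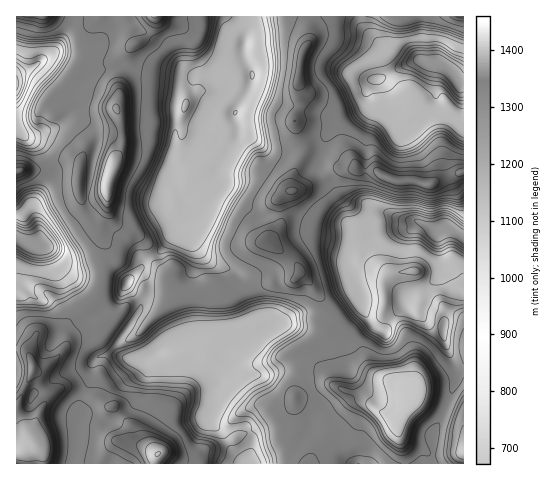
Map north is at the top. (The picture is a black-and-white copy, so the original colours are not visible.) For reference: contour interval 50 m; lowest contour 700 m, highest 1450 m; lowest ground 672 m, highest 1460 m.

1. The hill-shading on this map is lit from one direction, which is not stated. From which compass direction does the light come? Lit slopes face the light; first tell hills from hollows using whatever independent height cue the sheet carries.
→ W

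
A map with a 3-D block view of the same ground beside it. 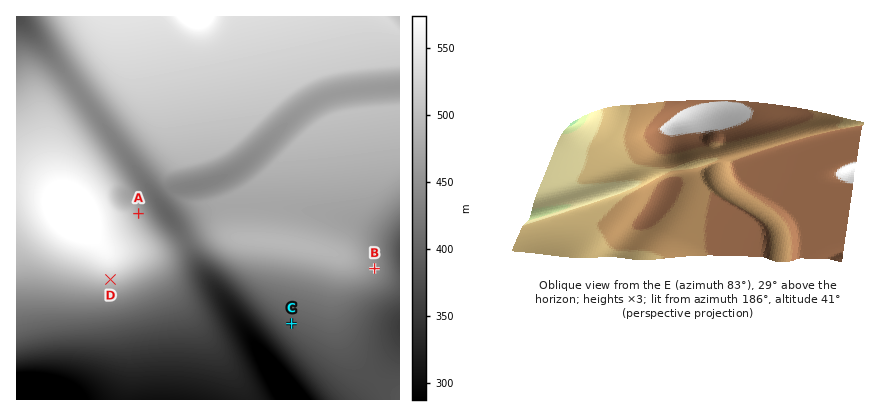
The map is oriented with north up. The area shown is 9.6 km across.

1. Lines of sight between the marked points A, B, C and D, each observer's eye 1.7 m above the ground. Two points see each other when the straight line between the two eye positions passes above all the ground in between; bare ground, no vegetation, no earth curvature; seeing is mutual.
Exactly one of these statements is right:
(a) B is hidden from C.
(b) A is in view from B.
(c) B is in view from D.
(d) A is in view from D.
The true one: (a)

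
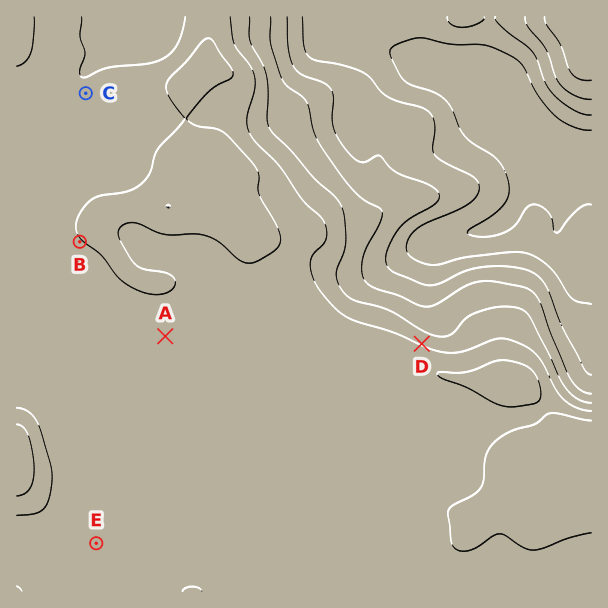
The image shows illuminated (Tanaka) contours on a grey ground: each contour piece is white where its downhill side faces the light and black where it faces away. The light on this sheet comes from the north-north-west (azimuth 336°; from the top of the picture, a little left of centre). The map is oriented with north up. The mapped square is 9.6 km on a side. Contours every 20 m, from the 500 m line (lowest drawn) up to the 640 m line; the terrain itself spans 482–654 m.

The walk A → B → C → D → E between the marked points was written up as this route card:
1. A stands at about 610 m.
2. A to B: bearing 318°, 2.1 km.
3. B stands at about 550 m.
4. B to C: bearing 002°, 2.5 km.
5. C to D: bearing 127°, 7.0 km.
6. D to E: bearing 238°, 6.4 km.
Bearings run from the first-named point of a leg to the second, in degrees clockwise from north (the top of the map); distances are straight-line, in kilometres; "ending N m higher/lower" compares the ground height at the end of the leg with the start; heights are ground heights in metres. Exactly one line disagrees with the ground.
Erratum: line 3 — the height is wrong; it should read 620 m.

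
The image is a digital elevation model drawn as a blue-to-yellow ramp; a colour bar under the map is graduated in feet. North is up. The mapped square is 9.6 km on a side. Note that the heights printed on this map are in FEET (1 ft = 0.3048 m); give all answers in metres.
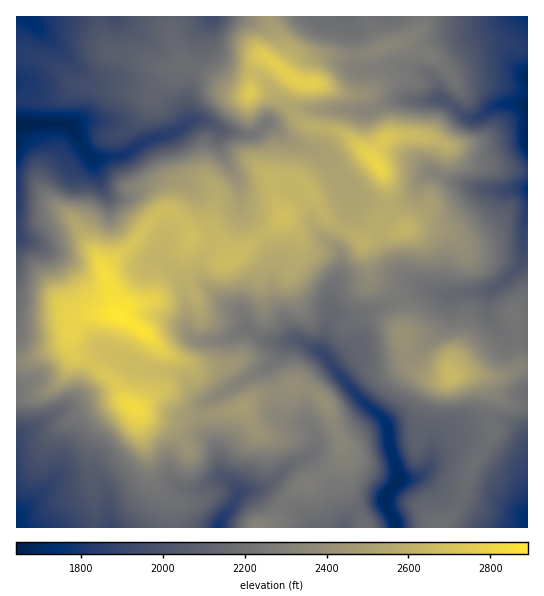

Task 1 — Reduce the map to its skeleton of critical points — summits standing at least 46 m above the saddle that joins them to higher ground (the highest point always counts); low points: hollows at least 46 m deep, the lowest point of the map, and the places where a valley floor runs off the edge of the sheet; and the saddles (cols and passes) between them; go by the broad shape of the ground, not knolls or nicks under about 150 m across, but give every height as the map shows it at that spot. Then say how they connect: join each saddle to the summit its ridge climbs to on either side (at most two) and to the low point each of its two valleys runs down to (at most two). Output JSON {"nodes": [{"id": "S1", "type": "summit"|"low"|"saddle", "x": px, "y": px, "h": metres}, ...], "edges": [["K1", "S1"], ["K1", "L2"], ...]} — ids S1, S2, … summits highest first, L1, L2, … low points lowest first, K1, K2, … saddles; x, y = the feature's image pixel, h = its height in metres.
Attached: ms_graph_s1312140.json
{"nodes": [
{"id": "S1", "type": "summit", "x": 118, "y": 315, "h": 882},
{"id": "S2", "type": "summit", "x": 379, "y": 167, "h": 855},
{"id": "S3", "type": "summit", "x": 305, "y": 83, "h": 846},
{"id": "S4", "type": "summit", "x": 451, "y": 375, "h": 809},
{"id": "L1", "type": "low", "x": 17, "y": 125, "h": 500},
{"id": "L2", "type": "low", "x": 527, "y": 107, "h": 504},
{"id": "L3", "type": "low", "x": 395, "y": 525, "h": 513},
{"id": "L4", "type": "low", "x": 17, "y": 522, "h": 525},
{"id": "L5", "type": "low", "x": 527, "y": 523, "h": 526},
{"id": "L6", "type": "low", "x": 218, "y": 527, "h": 541},
{"id": "K1", "type": "saddle", "x": 93, "y": 365, "h": 824},
{"id": "K2", "type": "saddle", "x": 339, "y": 227, "h": 782},
{"id": "K3", "type": "saddle", "x": 386, "y": 207, "h": 780},
{"id": "K4", "type": "saddle", "x": 291, "y": 110, "h": 770},
{"id": "K5", "type": "saddle", "x": 399, "y": 299, "h": 687},
{"id": "K6", "type": "saddle", "x": 282, "y": 506, "h": 680},
{"id": "K7", "type": "saddle", "x": 489, "y": 419, "h": 668},
{"id": "K8", "type": "saddle", "x": 193, "y": 66, "h": 662},
{"id": "K9", "type": "saddle", "x": 461, "y": 503, "h": 655}],
"edges": [["K1", "S1"], ["K1", "L3"], ["K1", "L4"], ["K2", "S1"], ["K2", "S2"], ["K2", "L1"], ["K2", "L3"], ["K3", "S2"], ["K3", "L1"], ["K3", "L2"], ["K4", "S2"], ["K4", "S3"], ["K4", "L1"], ["K4", "L2"], ["K5", "S2"], ["K5", "S4"], ["K5", "L2"], ["K5", "L3"], ["K6", "S1"], ["K6", "L3"], ["K6", "L6"], ["K7", "S1"], ["K7", "S4"], ["K7", "L3"], ["K7", "L5"], ["K8", "S1"], ["K8", "S3"], ["K8", "L1"], ["K9", "S1"], ["K9", "L3"], ["K9", "L5"]]}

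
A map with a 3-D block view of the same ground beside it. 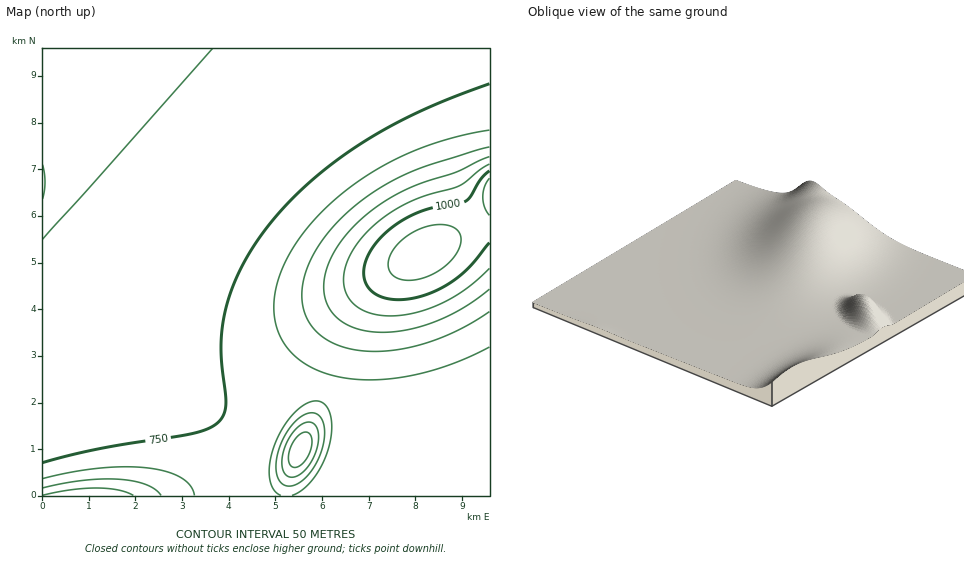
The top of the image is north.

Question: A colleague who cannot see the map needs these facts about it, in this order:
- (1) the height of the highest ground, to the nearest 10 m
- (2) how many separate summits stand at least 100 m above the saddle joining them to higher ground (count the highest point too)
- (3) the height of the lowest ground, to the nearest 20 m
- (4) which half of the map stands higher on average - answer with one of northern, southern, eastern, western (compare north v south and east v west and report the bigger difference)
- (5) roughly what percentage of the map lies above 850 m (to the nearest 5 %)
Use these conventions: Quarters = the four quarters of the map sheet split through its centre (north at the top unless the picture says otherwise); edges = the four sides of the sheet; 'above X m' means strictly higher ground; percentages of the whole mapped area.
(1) The highest point reaches roughly 1100 m.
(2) There are 3 summits with 100 m or more of prominence.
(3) The lowest ground is at about 680 m.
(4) Taken as a whole, the eastern half is higher than the western.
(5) About 15 % of the map lies above 850 m.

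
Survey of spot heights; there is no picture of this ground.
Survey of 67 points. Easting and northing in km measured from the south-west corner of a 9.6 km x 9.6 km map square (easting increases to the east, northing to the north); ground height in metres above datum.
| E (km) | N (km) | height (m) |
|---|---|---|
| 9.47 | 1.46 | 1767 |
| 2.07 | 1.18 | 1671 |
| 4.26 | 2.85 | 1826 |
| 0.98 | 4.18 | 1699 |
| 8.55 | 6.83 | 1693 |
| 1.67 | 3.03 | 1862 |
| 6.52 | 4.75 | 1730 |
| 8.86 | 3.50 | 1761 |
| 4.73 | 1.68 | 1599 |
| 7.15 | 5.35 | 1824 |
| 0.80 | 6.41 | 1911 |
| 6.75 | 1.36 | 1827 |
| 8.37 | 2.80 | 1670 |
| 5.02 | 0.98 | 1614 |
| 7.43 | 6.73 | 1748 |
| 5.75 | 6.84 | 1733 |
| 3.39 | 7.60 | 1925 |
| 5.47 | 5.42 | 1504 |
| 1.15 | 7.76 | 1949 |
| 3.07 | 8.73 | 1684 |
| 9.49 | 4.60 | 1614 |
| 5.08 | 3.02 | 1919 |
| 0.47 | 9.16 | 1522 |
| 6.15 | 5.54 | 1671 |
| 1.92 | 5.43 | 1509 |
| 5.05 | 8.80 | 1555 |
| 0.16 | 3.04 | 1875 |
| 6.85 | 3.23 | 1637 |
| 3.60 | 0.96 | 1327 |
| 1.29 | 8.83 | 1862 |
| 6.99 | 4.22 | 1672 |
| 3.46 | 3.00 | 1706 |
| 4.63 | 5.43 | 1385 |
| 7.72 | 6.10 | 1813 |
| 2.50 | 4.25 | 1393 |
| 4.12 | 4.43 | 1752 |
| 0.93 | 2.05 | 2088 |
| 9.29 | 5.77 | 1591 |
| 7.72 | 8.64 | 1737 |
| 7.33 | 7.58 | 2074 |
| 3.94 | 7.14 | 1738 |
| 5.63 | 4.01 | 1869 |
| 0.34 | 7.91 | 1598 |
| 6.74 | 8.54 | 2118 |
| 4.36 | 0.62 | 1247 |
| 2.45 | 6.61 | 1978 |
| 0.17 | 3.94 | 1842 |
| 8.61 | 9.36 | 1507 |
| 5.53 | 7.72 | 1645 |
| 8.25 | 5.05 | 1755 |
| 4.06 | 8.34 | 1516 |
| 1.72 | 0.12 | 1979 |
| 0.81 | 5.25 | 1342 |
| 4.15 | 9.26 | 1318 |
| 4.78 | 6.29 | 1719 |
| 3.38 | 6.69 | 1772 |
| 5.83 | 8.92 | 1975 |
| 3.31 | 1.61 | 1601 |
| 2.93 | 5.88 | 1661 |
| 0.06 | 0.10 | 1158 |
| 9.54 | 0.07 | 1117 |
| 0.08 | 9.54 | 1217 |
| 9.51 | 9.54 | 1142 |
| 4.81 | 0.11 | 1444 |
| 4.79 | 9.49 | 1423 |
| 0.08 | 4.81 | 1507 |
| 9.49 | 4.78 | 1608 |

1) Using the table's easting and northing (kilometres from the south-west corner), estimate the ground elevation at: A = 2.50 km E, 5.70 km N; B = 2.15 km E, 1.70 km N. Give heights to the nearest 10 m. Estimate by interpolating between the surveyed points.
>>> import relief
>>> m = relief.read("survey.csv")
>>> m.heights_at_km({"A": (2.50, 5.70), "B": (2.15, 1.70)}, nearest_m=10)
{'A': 1630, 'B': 1780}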